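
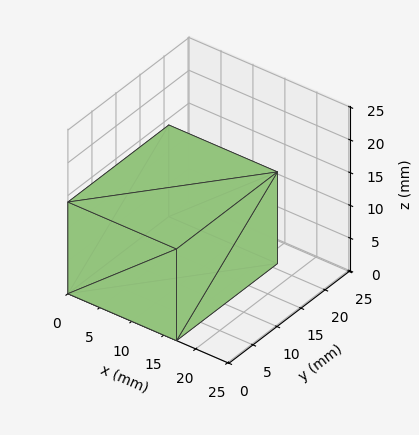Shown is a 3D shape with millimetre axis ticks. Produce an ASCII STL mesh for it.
Reading the render: the shape is a rectangular box, roughly 17 × 21 mm footprint and 14 mm tall (dimensions read to the nearest mm from the axis ticks). For the STL, each face is triangulated and given an outward normal.

solid part
  facet normal 0.0000 0.0000 -1.0000
    outer loop
      vertex 17.0 21.0 0.0
      vertex 17.0 0.0 0.0
      vertex 0.0 0.0 0.0
    endloop
  endfacet
  facet normal 0.0000 0.0000 -1.0000
    outer loop
      vertex 0.0 21.0 0.0
      vertex 17.0 21.0 0.0
      vertex 0.0 0.0 0.0
    endloop
  endfacet
  facet normal 0.0000 0.0000 1.0000
    outer loop
      vertex 0.0 0.0 14.0
      vertex 17.0 0.0 14.0
      vertex 17.0 21.0 14.0
    endloop
  endfacet
  facet normal 0.0000 0.0000 1.0000
    outer loop
      vertex 0.0 0.0 14.0
      vertex 17.0 21.0 14.0
      vertex 0.0 21.0 14.0
    endloop
  endfacet
  facet normal 0.0000 -1.0000 0.0000
    outer loop
      vertex 0.0 0.0 0.0
      vertex 17.0 0.0 0.0
      vertex 17.0 0.0 14.0
    endloop
  endfacet
  facet normal 0.0000 -1.0000 0.0000
    outer loop
      vertex 0.0 0.0 0.0
      vertex 17.0 0.0 14.0
      vertex 0.0 0.0 14.0
    endloop
  endfacet
  facet normal 0.0000 1.0000 0.0000
    outer loop
      vertex 17.0 21.0 14.0
      vertex 17.0 21.0 0.0
      vertex 0.0 21.0 0.0
    endloop
  endfacet
  facet normal 0.0000 1.0000 0.0000
    outer loop
      vertex 0.0 21.0 14.0
      vertex 17.0 21.0 14.0
      vertex 0.0 21.0 0.0
    endloop
  endfacet
  facet normal -1.0000 0.0000 0.0000
    outer loop
      vertex 0.0 21.0 14.0
      vertex 0.0 21.0 0.0
      vertex 0.0 0.0 0.0
    endloop
  endfacet
  facet normal -1.0000 0.0000 0.0000
    outer loop
      vertex 0.0 0.0 14.0
      vertex 0.0 21.0 14.0
      vertex 0.0 0.0 0.0
    endloop
  endfacet
  facet normal 1.0000 0.0000 0.0000
    outer loop
      vertex 17.0 0.0 0.0
      vertex 17.0 21.0 0.0
      vertex 17.0 21.0 14.0
    endloop
  endfacet
  facet normal 1.0000 0.0000 0.0000
    outer loop
      vertex 17.0 0.0 0.0
      vertex 17.0 21.0 14.0
      vertex 17.0 0.0 14.0
    endloop
  endfacet
endsolid part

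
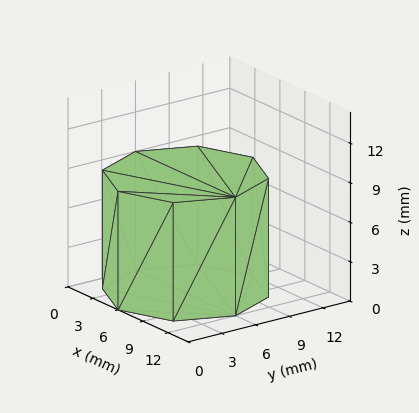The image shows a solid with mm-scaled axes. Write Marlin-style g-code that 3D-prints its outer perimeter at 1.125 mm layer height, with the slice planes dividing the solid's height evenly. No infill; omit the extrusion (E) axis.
Reading the render: the shape is a regular 8-sided prism (a cylinder approximated with 8 flat sides), circumscribed radius ≈ 6 mm, height ≈ 9 mm (dimensions read to the nearest mm from the axis ticks). For the g-code, the solid's height is divided into equal slices at the stated Δz and each level perimeter traced with G1 moves after a G0 lift.

; perimeter-only toolpath
G21 ; units = mm
G90 ; absolute positioning
G28 ; home
; layer 1
G0 Z1.125
G0 X12.000 Y6.000
G1 X10.243 Y10.243
G1 X6.000 Y12.000
G1 X1.757 Y10.243
G1 X0.000 Y6.000
G1 X1.757 Y1.757
G1 X6.000 Y0.000
G1 X10.243 Y1.757
G1 X12.000 Y6.000
; layer 2
G0 Z2.250
G0 X12.000 Y6.000
G1 X10.243 Y10.243
G1 X6.000 Y12.000
G1 X1.757 Y10.243
G1 X0.000 Y6.000
G1 X1.757 Y1.757
G1 X6.000 Y0.000
G1 X10.243 Y1.757
G1 X12.000 Y6.000
; layer 3
G0 Z3.375
G0 X12.000 Y6.000
G1 X10.243 Y10.243
G1 X6.000 Y12.000
G1 X1.757 Y10.243
G1 X0.000 Y6.000
G1 X1.757 Y1.757
G1 X6.000 Y0.000
G1 X10.243 Y1.757
G1 X12.000 Y6.000
; layer 4
G0 Z4.500
G0 X12.000 Y6.000
G1 X10.243 Y10.243
G1 X6.000 Y12.000
G1 X1.757 Y10.243
G1 X0.000 Y6.000
G1 X1.757 Y1.757
G1 X6.000 Y0.000
G1 X10.243 Y1.757
G1 X12.000 Y6.000
; layer 5
G0 Z5.625
G0 X12.000 Y6.000
G1 X10.243 Y10.243
G1 X6.000 Y12.000
G1 X1.757 Y10.243
G1 X0.000 Y6.000
G1 X1.757 Y1.757
G1 X6.000 Y0.000
G1 X10.243 Y1.757
G1 X12.000 Y6.000
; layer 6
G0 Z6.750
G0 X12.000 Y6.000
G1 X10.243 Y10.243
G1 X6.000 Y12.000
G1 X1.757 Y10.243
G1 X0.000 Y6.000
G1 X1.757 Y1.757
G1 X6.000 Y0.000
G1 X10.243 Y1.757
G1 X12.000 Y6.000
; layer 7
G0 Z7.875
G0 X12.000 Y6.000
G1 X10.243 Y10.243
G1 X6.000 Y12.000
G1 X1.757 Y10.243
G1 X0.000 Y6.000
G1 X1.757 Y1.757
G1 X6.000 Y0.000
G1 X10.243 Y1.757
G1 X12.000 Y6.000
; layer 8
G0 Z9.000
G0 X12.000 Y6.000
G1 X10.243 Y10.243
G1 X6.000 Y12.000
G1 X1.757 Y10.243
G1 X0.000 Y6.000
G1 X1.757 Y1.757
G1 X6.000 Y0.000
G1 X10.243 Y1.757
G1 X12.000 Y6.000
M2 ; end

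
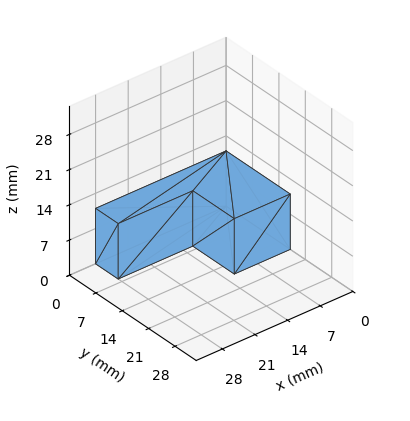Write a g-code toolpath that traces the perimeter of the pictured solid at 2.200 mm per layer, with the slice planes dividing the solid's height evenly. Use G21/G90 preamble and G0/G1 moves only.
Reading the render: the shape is an L-shaped prism: outer 28 × 17 mm, arm thicknesses ≈ 6 mm (horizontal) and 12 mm (vertical), extruded 11 mm in z (dimensions read to the nearest mm from the axis ticks). For the g-code, the solid's height is divided into equal slices at the stated Δz and each level perimeter traced with G1 moves after a G0 lift.

; perimeter-only toolpath
G21 ; units = mm
G90 ; absolute positioning
G28 ; home
; layer 1
G0 Z2.200
G0 X0.000 Y0.000
G1 X28.000 Y0.000
G1 X28.000 Y6.000
G1 X12.000 Y6.000
G1 X12.000 Y17.000
G1 X0.000 Y17.000
G1 X0.000 Y0.000
; layer 2
G0 Z4.400
G0 X0.000 Y0.000
G1 X28.000 Y0.000
G1 X28.000 Y6.000
G1 X12.000 Y6.000
G1 X12.000 Y17.000
G1 X0.000 Y17.000
G1 X0.000 Y0.000
; layer 3
G0 Z6.600
G0 X0.000 Y0.000
G1 X28.000 Y0.000
G1 X28.000 Y6.000
G1 X12.000 Y6.000
G1 X12.000 Y17.000
G1 X0.000 Y17.000
G1 X0.000 Y0.000
; layer 4
G0 Z8.800
G0 X0.000 Y0.000
G1 X28.000 Y0.000
G1 X28.000 Y6.000
G1 X12.000 Y6.000
G1 X12.000 Y17.000
G1 X0.000 Y17.000
G1 X0.000 Y0.000
; layer 5
G0 Z11.000
G0 X0.000 Y0.000
G1 X28.000 Y0.000
G1 X28.000 Y6.000
G1 X12.000 Y6.000
G1 X12.000 Y17.000
G1 X0.000 Y17.000
G1 X0.000 Y0.000
M2 ; end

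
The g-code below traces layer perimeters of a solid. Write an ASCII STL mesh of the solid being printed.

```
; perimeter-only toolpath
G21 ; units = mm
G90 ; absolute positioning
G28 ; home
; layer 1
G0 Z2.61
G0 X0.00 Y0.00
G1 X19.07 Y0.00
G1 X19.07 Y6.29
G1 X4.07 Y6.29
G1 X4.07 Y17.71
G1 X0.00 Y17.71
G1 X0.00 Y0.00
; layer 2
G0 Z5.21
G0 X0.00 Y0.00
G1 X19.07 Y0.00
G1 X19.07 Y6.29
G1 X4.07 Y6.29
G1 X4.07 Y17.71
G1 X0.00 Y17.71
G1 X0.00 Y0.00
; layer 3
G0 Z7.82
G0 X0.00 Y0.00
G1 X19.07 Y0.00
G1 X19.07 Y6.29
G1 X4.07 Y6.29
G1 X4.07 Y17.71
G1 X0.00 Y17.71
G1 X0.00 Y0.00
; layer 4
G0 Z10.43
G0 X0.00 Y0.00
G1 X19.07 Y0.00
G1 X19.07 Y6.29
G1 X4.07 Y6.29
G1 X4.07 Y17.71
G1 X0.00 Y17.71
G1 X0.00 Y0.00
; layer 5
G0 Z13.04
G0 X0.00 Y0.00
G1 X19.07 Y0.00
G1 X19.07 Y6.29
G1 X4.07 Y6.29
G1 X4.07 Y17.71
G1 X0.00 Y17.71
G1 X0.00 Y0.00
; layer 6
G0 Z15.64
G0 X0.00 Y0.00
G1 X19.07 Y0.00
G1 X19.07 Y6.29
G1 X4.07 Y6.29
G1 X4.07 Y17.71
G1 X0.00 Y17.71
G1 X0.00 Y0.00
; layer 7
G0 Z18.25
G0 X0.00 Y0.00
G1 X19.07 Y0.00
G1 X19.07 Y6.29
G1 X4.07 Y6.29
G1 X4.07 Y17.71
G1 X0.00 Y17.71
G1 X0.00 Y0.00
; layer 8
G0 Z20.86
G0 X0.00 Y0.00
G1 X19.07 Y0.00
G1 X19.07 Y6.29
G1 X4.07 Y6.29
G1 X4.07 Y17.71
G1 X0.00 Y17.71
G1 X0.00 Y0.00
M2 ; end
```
solid part
  facet normal 0.0000 0.0000 -1.0000
    outer loop
      vertex 19.07 6.29 0.00
      vertex 19.07 0.00 0.00
      vertex 0.00 0.00 0.00
    endloop
  endfacet
  facet normal 0.0000 0.0000 -1.0000
    outer loop
      vertex 4.07 6.29 0.00
      vertex 19.07 6.29 0.00
      vertex 0.00 0.00 0.00
    endloop
  endfacet
  facet normal 0.0000 0.0000 -1.0000
    outer loop
      vertex 4.07 17.71 0.00
      vertex 4.07 6.29 0.00
      vertex 0.00 0.00 0.00
    endloop
  endfacet
  facet normal 0.0000 0.0000 -1.0000
    outer loop
      vertex 0.00 17.71 0.00
      vertex 4.07 17.71 0.00
      vertex 0.00 0.00 0.00
    endloop
  endfacet
  facet normal 0.0000 0.0000 1.0000
    outer loop
      vertex 0.00 0.00 20.86
      vertex 19.07 0.00 20.86
      vertex 19.07 6.29 20.86
    endloop
  endfacet
  facet normal 0.0000 0.0000 1.0000
    outer loop
      vertex 0.00 0.00 20.86
      vertex 19.07 6.29 20.86
      vertex 4.07 6.29 20.86
    endloop
  endfacet
  facet normal 0.0000 0.0000 1.0000
    outer loop
      vertex 0.00 0.00 20.86
      vertex 4.07 6.29 20.86
      vertex 4.07 17.71 20.86
    endloop
  endfacet
  facet normal 0.0000 0.0000 1.0000
    outer loop
      vertex 0.00 0.00 20.86
      vertex 4.07 17.71 20.86
      vertex 0.00 17.71 20.86
    endloop
  endfacet
  facet normal 0.0000 -1.0000 0.0000
    outer loop
      vertex 0.00 0.00 0.00
      vertex 19.07 0.00 0.00
      vertex 19.07 0.00 20.86
    endloop
  endfacet
  facet normal 0.0000 -1.0000 0.0000
    outer loop
      vertex 0.00 0.00 0.00
      vertex 19.07 0.00 20.86
      vertex 0.00 0.00 20.86
    endloop
  endfacet
  facet normal 1.0000 0.0000 0.0000
    outer loop
      vertex 19.07 0.00 0.00
      vertex 19.07 6.29 0.00
      vertex 19.07 6.29 20.86
    endloop
  endfacet
  facet normal 1.0000 0.0000 0.0000
    outer loop
      vertex 19.07 0.00 0.00
      vertex 19.07 6.29 20.86
      vertex 19.07 0.00 20.86
    endloop
  endfacet
  facet normal 0.0000 1.0000 0.0000
    outer loop
      vertex 19.07 6.29 0.00
      vertex 4.07 6.29 0.00
      vertex 4.07 6.29 20.86
    endloop
  endfacet
  facet normal 0.0000 1.0000 0.0000
    outer loop
      vertex 19.07 6.29 0.00
      vertex 4.07 6.29 20.86
      vertex 19.07 6.29 20.86
    endloop
  endfacet
  facet normal 1.0000 0.0000 0.0000
    outer loop
      vertex 4.07 6.29 0.00
      vertex 4.07 17.71 0.00
      vertex 4.07 17.71 20.86
    endloop
  endfacet
  facet normal 1.0000 0.0000 0.0000
    outer loop
      vertex 4.07 6.29 0.00
      vertex 4.07 17.71 20.86
      vertex 4.07 6.29 20.86
    endloop
  endfacet
  facet normal 0.0000 1.0000 0.0000
    outer loop
      vertex 4.07 17.71 0.00
      vertex 0.00 17.71 0.00
      vertex 0.00 17.71 20.86
    endloop
  endfacet
  facet normal 0.0000 1.0000 0.0000
    outer loop
      vertex 4.07 17.71 0.00
      vertex 0.00 17.71 20.86
      vertex 4.07 17.71 20.86
    endloop
  endfacet
  facet normal -1.0000 0.0000 0.0000
    outer loop
      vertex 0.00 17.71 0.00
      vertex 0.00 0.00 0.00
      vertex 0.00 0.00 20.86
    endloop
  endfacet
  facet normal -1.0000 0.0000 0.0000
    outer loop
      vertex 0.00 17.71 0.00
      vertex 0.00 0.00 20.86
      vertex 0.00 17.71 20.86
    endloop
  endfacet
endsolid part

The G0 Z moves step by Δz≈2.61 mm. Every layer's G1 loop is the same polygon, so the solid is a straight extrusion of it from z=0 to z≈20.9. Closing with flat bottom and top caps and triangulating gives 20 facets — an L-shaped prism: outer 19.1 × 17.7 mm, arm thicknesses ≈ 6.29 mm (horizontal) and 4.07 mm (vertical), extruded 20.9 mm in z.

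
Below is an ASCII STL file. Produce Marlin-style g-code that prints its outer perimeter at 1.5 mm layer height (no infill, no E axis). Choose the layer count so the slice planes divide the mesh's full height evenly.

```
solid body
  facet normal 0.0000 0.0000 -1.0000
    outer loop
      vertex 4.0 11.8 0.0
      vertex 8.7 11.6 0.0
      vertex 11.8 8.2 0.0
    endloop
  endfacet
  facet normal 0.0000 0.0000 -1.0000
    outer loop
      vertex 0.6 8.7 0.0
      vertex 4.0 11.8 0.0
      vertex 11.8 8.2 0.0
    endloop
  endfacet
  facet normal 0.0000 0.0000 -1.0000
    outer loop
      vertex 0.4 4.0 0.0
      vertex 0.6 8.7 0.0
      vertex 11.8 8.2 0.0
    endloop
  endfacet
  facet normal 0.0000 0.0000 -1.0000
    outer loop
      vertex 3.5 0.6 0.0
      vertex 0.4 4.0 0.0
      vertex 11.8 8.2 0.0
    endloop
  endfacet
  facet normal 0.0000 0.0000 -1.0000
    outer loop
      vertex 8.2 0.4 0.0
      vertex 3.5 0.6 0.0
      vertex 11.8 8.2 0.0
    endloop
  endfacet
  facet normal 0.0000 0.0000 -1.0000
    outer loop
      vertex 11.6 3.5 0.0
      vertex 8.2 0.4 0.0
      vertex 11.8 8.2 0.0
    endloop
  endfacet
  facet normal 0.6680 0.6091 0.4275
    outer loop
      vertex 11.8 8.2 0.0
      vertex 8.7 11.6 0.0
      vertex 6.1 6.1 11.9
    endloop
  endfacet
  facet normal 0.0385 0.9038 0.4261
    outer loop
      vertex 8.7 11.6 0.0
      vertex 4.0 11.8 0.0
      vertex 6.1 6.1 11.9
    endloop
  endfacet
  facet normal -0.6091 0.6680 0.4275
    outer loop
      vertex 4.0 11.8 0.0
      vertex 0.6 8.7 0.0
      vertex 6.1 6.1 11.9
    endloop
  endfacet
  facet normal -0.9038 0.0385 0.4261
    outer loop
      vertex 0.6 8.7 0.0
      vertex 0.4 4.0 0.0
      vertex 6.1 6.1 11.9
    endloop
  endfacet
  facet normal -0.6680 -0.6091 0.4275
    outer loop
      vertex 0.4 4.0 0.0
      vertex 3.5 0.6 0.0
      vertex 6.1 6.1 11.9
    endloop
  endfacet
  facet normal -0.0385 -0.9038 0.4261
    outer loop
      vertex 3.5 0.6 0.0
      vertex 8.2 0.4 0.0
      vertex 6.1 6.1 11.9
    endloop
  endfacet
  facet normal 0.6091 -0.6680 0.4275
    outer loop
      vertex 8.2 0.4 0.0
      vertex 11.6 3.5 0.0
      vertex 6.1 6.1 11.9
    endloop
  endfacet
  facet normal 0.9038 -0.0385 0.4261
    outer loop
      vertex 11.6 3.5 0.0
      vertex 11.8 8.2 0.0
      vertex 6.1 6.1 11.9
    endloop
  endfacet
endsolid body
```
; perimeter-only toolpath
G21 ; units = mm
G90 ; absolute positioning
G28 ; home
; layer 1
G0 Z1.5
G0 X11.1 Y7.9
G1 X8.4 Y10.9
G1 X4.3 Y11.1
G1 X1.3 Y8.4
G1 X1.1 Y4.3
G1 X3.8 Y1.3
G1 X7.9 Y1.1
G1 X10.9 Y3.8
G1 X11.1 Y7.9
; layer 2
G0 Z3.0
G0 X10.4 Y7.7
G1 X8.0 Y10.2
G1 X4.5 Y10.4
G1 X2.0 Y8.0
G1 X1.8 Y4.5
G1 X4.2 Y2.0
G1 X7.7 Y1.8
G1 X10.2 Y4.2
G1 X10.4 Y7.7
; layer 3
G0 Z4.5
G0 X9.7 Y7.4
G1 X7.7 Y9.5
G1 X4.8 Y9.7
G1 X2.7 Y7.7
G1 X2.5 Y4.8
G1 X4.5 Y2.7
G1 X7.4 Y2.5
G1 X9.5 Y4.5
G1 X9.7 Y7.4
; layer 4
G0 Z6.0
G0 X8.9 Y7.1
G1 X7.4 Y8.8
G1 X5.0 Y8.9
G1 X3.3 Y7.4
G1 X3.2 Y5.0
G1 X4.8 Y3.3
G1 X7.1 Y3.2
G1 X8.8 Y4.8
G1 X8.9 Y7.1
; layer 5
G0 Z7.4
G0 X8.2 Y6.9
G1 X7.1 Y8.2
G1 X5.3 Y8.2
G1 X4.0 Y7.1
G1 X4.0 Y5.3
G1 X5.1 Y4.0
G1 X6.9 Y4.0
G1 X8.2 Y5.1
G1 X8.2 Y6.9
; layer 6
G0 Z8.9
G0 X7.5 Y6.6
G1 X6.7 Y7.5
G1 X5.6 Y7.5
G1 X4.7 Y6.7
G1 X4.7 Y5.6
G1 X5.4 Y4.7
G1 X6.6 Y4.7
G1 X7.5 Y5.4
G1 X7.5 Y6.6
; layer 7
G0 Z10.4
G0 X6.8 Y6.4
G1 X6.4 Y6.8
G1 X5.8 Y6.8
G1 X5.4 Y6.4
G1 X5.4 Y5.8
G1 X5.8 Y5.4
G1 X6.4 Y5.4
G1 X6.8 Y5.8
G1 X6.8 Y6.4
M2 ; end

The solid is a regular 8-sided pyramid, base circumscribed radius ≈ 6.1 mm, apex at z ≈ 11.9 mm. Slicing at Δz = 1.5 mm — 8 equal slices spanning the solid's height, so layer i sits at z = i·h/8 — gives 7 non-empty perimeters. Each is a 8-segment closed polygon; G0 lifts to the layer z and rapids to the start vertex, then G1 traces the edges. The cross-section shrinks linearly with z (the slice at the apex is degenerate and omitted).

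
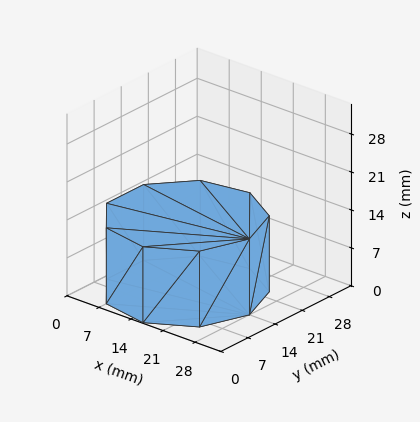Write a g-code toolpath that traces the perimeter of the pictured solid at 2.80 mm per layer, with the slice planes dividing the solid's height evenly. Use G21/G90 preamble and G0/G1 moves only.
Reading the render: the shape is a regular 9-sided prism (a cylinder approximated with 9 flat sides), circumscribed radius ≈ 14 mm, height ≈ 14 mm (dimensions read to the nearest mm from the axis ticks). For the g-code, the solid's height is divided into equal slices at the stated Δz and each level perimeter traced with G1 moves after a G0 lift.

; perimeter-only toolpath
G21 ; units = mm
G90 ; absolute positioning
G28 ; home
; layer 1
G0 Z2.80
G0 X28.00 Y14.00
G1 X24.72 Y23.00
G1 X16.43 Y27.79
G1 X7.00 Y26.12
G1 X0.84 Y18.79
G1 X0.84 Y9.21
G1 X7.00 Y1.88
G1 X16.43 Y0.21
G1 X24.72 Y5.00
G1 X28.00 Y14.00
; layer 2
G0 Z5.60
G0 X28.00 Y14.00
G1 X24.72 Y23.00
G1 X16.43 Y27.79
G1 X7.00 Y26.12
G1 X0.84 Y18.79
G1 X0.84 Y9.21
G1 X7.00 Y1.88
G1 X16.43 Y0.21
G1 X24.72 Y5.00
G1 X28.00 Y14.00
; layer 3
G0 Z8.40
G0 X28.00 Y14.00
G1 X24.72 Y23.00
G1 X16.43 Y27.79
G1 X7.00 Y26.12
G1 X0.84 Y18.79
G1 X0.84 Y9.21
G1 X7.00 Y1.88
G1 X16.43 Y0.21
G1 X24.72 Y5.00
G1 X28.00 Y14.00
; layer 4
G0 Z11.20
G0 X28.00 Y14.00
G1 X24.72 Y23.00
G1 X16.43 Y27.79
G1 X7.00 Y26.12
G1 X0.84 Y18.79
G1 X0.84 Y9.21
G1 X7.00 Y1.88
G1 X16.43 Y0.21
G1 X24.72 Y5.00
G1 X28.00 Y14.00
; layer 5
G0 Z14.00
G0 X28.00 Y14.00
G1 X24.72 Y23.00
G1 X16.43 Y27.79
G1 X7.00 Y26.12
G1 X0.84 Y18.79
G1 X0.84 Y9.21
G1 X7.00 Y1.88
G1 X16.43 Y0.21
G1 X24.72 Y5.00
G1 X28.00 Y14.00
M2 ; end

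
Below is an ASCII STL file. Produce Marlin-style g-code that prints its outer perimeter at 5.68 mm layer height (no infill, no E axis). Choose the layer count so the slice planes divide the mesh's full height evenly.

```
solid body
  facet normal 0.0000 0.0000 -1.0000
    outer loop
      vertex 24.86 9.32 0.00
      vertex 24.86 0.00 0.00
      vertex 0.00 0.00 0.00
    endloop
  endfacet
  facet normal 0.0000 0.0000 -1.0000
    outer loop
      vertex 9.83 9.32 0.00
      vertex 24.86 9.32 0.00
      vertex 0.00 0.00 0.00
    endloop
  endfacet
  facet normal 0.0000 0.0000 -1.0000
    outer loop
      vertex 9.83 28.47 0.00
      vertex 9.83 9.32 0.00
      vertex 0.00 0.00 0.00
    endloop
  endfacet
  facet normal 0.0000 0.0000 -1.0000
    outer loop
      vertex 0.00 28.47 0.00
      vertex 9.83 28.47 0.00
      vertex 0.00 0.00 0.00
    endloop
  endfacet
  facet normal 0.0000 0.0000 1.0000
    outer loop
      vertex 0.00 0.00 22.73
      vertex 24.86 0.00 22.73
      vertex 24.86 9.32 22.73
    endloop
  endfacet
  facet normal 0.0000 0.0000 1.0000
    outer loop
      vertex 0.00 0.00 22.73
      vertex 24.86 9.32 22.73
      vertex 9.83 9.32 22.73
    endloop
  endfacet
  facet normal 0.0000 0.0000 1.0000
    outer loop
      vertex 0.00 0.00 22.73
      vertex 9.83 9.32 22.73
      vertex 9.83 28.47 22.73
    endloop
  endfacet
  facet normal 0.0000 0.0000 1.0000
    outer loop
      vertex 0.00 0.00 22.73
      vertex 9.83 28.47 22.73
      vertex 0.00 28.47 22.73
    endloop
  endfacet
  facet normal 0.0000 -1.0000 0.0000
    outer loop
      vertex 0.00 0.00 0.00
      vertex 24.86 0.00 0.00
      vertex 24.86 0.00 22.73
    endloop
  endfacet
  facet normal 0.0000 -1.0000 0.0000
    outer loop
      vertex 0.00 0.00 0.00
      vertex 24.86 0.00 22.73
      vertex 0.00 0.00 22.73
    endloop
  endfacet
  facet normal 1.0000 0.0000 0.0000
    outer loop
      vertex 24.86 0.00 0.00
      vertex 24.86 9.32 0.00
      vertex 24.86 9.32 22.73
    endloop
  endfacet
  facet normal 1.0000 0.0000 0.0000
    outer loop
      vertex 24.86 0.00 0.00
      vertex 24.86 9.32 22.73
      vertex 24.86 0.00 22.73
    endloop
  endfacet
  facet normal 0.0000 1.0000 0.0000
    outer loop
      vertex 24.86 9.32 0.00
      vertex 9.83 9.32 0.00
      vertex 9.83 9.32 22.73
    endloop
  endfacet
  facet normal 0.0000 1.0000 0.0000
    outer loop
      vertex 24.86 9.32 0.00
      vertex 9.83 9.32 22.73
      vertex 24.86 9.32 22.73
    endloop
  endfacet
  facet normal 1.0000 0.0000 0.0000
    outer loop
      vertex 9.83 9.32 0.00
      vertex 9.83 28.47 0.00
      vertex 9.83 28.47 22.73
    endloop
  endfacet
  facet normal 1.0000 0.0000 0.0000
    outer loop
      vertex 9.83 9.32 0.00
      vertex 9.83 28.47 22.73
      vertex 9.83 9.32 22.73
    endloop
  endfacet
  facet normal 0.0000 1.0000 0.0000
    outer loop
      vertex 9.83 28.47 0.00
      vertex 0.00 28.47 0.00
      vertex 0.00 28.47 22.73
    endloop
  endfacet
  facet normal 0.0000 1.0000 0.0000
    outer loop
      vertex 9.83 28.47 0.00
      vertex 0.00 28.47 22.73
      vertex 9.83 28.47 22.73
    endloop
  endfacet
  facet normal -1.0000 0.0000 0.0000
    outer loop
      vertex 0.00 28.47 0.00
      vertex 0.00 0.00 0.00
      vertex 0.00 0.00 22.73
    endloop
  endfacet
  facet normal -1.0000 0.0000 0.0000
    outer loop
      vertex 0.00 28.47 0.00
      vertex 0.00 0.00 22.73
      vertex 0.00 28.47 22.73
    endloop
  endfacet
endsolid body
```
; perimeter-only toolpath
G21 ; units = mm
G90 ; absolute positioning
G28 ; home
; layer 1
G0 Z5.68
G0 X0.00 Y0.00
G1 X24.86 Y0.00
G1 X24.86 Y9.32
G1 X9.83 Y9.32
G1 X9.83 Y28.47
G1 X0.00 Y28.47
G1 X0.00 Y0.00
; layer 2
G0 Z11.37
G0 X0.00 Y0.00
G1 X24.86 Y0.00
G1 X24.86 Y9.32
G1 X9.83 Y9.32
G1 X9.83 Y28.47
G1 X0.00 Y28.47
G1 X0.00 Y0.00
; layer 3
G0 Z17.05
G0 X0.00 Y0.00
G1 X24.86 Y0.00
G1 X24.86 Y9.32
G1 X9.83 Y9.32
G1 X9.83 Y28.47
G1 X0.00 Y28.47
G1 X0.00 Y0.00
; layer 4
G0 Z22.73
G0 X0.00 Y0.00
G1 X24.86 Y0.00
G1 X24.86 Y9.32
G1 X9.83 Y9.32
G1 X9.83 Y28.47
G1 X0.00 Y28.47
G1 X0.00 Y0.00
M2 ; end

The solid is an L-shaped prism: outer 24.9 × 28.5 mm, arm thicknesses ≈ 9.32 mm (horizontal) and 9.83 mm (vertical), extruded 22.7 mm in z. Slicing at Δz = 5.68 mm — 4 equal slices spanning the solid's height, so layer i sits at z = i·h/4 — gives 4 non-empty perimeters. Each is a 6-segment closed polygon; G0 lifts to the layer z and rapids to the start vertex, then G1 traces the edges.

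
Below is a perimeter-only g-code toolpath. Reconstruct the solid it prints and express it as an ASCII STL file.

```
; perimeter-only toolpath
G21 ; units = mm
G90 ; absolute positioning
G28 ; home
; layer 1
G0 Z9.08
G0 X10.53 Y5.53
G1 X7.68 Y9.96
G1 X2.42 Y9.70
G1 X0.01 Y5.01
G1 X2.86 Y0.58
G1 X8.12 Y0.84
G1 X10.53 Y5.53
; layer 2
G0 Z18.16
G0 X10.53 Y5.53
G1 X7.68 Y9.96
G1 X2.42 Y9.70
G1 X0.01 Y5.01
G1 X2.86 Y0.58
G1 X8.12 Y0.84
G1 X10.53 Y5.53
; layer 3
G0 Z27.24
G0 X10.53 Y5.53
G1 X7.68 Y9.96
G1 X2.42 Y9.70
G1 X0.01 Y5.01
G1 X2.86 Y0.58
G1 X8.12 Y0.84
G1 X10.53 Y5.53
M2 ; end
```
solid part
  facet normal 0.0000 0.0000 -1.0000
    outer loop
      vertex 2.42 9.70 0.00
      vertex 7.68 9.96 0.00
      vertex 10.53 5.53 0.00
    endloop
  endfacet
  facet normal 0.0000 0.0000 -1.0000
    outer loop
      vertex 0.01 5.01 0.00
      vertex 2.42 9.70 0.00
      vertex 10.53 5.53 0.00
    endloop
  endfacet
  facet normal 0.0000 0.0000 -1.0000
    outer loop
      vertex 2.86 0.58 0.00
      vertex 0.01 5.01 0.00
      vertex 10.53 5.53 0.00
    endloop
  endfacet
  facet normal 0.0000 0.0000 -1.0000
    outer loop
      vertex 8.12 0.84 0.00
      vertex 2.86 0.58 0.00
      vertex 10.53 5.53 0.00
    endloop
  endfacet
  facet normal 0.0000 0.0000 1.0000
    outer loop
      vertex 10.53 5.53 27.24
      vertex 7.68 9.96 27.24
      vertex 2.42 9.70 27.24
    endloop
  endfacet
  facet normal 0.0000 0.0000 1.0000
    outer loop
      vertex 10.53 5.53 27.24
      vertex 2.42 9.70 27.24
      vertex 0.01 5.01 27.24
    endloop
  endfacet
  facet normal 0.0000 0.0000 1.0000
    outer loop
      vertex 10.53 5.53 27.24
      vertex 0.01 5.01 27.24
      vertex 2.86 0.58 27.24
    endloop
  endfacet
  facet normal 0.0000 0.0000 1.0000
    outer loop
      vertex 10.53 5.53 27.24
      vertex 2.86 0.58 27.24
      vertex 8.12 0.84 27.24
    endloop
  endfacet
  facet normal 0.8410 0.5410 0.0000
    outer loop
      vertex 10.53 5.53 0.00
      vertex 7.68 9.96 0.00
      vertex 7.68 9.96 27.24
    endloop
  endfacet
  facet normal 0.8410 0.5410 0.0000
    outer loop
      vertex 10.53 5.53 0.00
      vertex 7.68 9.96 27.24
      vertex 10.53 5.53 27.24
    endloop
  endfacet
  facet normal -0.0494 0.9988 0.0000
    outer loop
      vertex 7.68 9.96 0.00
      vertex 2.42 9.70 0.00
      vertex 2.42 9.70 27.24
    endloop
  endfacet
  facet normal -0.0494 0.9988 0.0000
    outer loop
      vertex 7.68 9.96 0.00
      vertex 2.42 9.70 27.24
      vertex 7.68 9.96 27.24
    endloop
  endfacet
  facet normal -0.8894 0.4570 0.0000
    outer loop
      vertex 2.42 9.70 0.00
      vertex 0.01 5.01 0.00
      vertex 0.01 5.01 27.24
    endloop
  endfacet
  facet normal -0.8894 0.4570 0.0000
    outer loop
      vertex 2.42 9.70 0.00
      vertex 0.01 5.01 27.24
      vertex 2.42 9.70 27.24
    endloop
  endfacet
  facet normal -0.8410 -0.5410 0.0000
    outer loop
      vertex 0.01 5.01 0.00
      vertex 2.86 0.58 0.00
      vertex 2.86 0.58 27.24
    endloop
  endfacet
  facet normal -0.8410 -0.5410 0.0000
    outer loop
      vertex 0.01 5.01 0.00
      vertex 2.86 0.58 27.24
      vertex 0.01 5.01 27.24
    endloop
  endfacet
  facet normal 0.0494 -0.9988 0.0000
    outer loop
      vertex 2.86 0.58 0.00
      vertex 8.12 0.84 0.00
      vertex 8.12 0.84 27.24
    endloop
  endfacet
  facet normal 0.0494 -0.9988 0.0000
    outer loop
      vertex 2.86 0.58 0.00
      vertex 8.12 0.84 27.24
      vertex 2.86 0.58 27.24
    endloop
  endfacet
  facet normal 0.8894 -0.4570 0.0000
    outer loop
      vertex 8.12 0.84 0.00
      vertex 10.53 5.53 0.00
      vertex 10.53 5.53 27.24
    endloop
  endfacet
  facet normal 0.8894 -0.4570 0.0000
    outer loop
      vertex 8.12 0.84 0.00
      vertex 10.53 5.53 27.24
      vertex 8.12 0.84 27.24
    endloop
  endfacet
endsolid part

The G0 Z moves step by Δz≈9.08 mm. Every layer's G1 loop is the same polygon, so the solid is a straight extrusion of it from z=0 to z≈27.2. Closing with flat bottom and top caps and triangulating gives 20 facets — a regular 6-sided prism (a cylinder approximated with 6 flat sides), circumscribed radius ≈ 5.27 mm, height ≈ 27.2 mm.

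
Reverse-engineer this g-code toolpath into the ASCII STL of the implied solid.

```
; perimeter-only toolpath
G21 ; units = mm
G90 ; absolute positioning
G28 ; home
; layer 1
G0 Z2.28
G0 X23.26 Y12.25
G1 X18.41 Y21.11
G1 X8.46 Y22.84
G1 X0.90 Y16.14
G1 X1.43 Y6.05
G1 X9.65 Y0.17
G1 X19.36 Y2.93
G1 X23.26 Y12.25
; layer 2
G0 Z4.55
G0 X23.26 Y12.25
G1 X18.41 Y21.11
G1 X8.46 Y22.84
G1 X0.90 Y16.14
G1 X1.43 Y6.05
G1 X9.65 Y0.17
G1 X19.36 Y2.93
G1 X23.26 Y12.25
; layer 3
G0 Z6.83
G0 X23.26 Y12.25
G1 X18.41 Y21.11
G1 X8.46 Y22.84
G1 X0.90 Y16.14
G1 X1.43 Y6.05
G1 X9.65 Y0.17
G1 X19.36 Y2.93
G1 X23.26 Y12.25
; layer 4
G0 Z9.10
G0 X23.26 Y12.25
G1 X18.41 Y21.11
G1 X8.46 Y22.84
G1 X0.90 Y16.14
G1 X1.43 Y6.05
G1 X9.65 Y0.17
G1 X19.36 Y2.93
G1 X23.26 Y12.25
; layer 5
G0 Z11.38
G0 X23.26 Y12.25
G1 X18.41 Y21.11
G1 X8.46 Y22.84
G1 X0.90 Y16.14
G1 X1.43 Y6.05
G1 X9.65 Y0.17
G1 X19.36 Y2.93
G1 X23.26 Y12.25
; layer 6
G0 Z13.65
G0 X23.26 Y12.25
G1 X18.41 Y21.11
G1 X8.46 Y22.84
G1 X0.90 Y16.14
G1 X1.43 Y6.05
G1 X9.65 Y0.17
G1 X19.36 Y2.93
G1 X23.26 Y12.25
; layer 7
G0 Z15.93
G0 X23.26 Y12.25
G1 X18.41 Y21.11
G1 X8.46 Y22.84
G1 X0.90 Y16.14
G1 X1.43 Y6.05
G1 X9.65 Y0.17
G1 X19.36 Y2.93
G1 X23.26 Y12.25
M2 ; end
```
solid part
  facet normal 0.0000 0.0000 -1.0000
    outer loop
      vertex 8.46 22.84 0.00
      vertex 18.41 21.11 0.00
      vertex 23.26 12.25 0.00
    endloop
  endfacet
  facet normal 0.0000 0.0000 -1.0000
    outer loop
      vertex 0.90 16.14 0.00
      vertex 8.46 22.84 0.00
      vertex 23.26 12.25 0.00
    endloop
  endfacet
  facet normal 0.0000 0.0000 -1.0000
    outer loop
      vertex 1.43 6.05 0.00
      vertex 0.90 16.14 0.00
      vertex 23.26 12.25 0.00
    endloop
  endfacet
  facet normal 0.0000 0.0000 -1.0000
    outer loop
      vertex 9.65 0.17 0.00
      vertex 1.43 6.05 0.00
      vertex 23.26 12.25 0.00
    endloop
  endfacet
  facet normal 0.0000 0.0000 -1.0000
    outer loop
      vertex 19.36 2.93 0.00
      vertex 9.65 0.17 0.00
      vertex 23.26 12.25 0.00
    endloop
  endfacet
  facet normal 0.0000 0.0000 1.0000
    outer loop
      vertex 23.26 12.25 15.93
      vertex 18.41 21.11 15.93
      vertex 8.46 22.84 15.93
    endloop
  endfacet
  facet normal 0.0000 0.0000 1.0000
    outer loop
      vertex 23.26 12.25 15.93
      vertex 8.46 22.84 15.93
      vertex 0.90 16.14 15.93
    endloop
  endfacet
  facet normal 0.0000 0.0000 1.0000
    outer loop
      vertex 23.26 12.25 15.93
      vertex 0.90 16.14 15.93
      vertex 1.43 6.05 15.93
    endloop
  endfacet
  facet normal 0.0000 0.0000 1.0000
    outer loop
      vertex 23.26 12.25 15.93
      vertex 1.43 6.05 15.93
      vertex 9.65 0.17 15.93
    endloop
  endfacet
  facet normal 0.0000 0.0000 1.0000
    outer loop
      vertex 23.26 12.25 15.93
      vertex 9.65 0.17 15.93
      vertex 19.36 2.93 15.93
    endloop
  endfacet
  facet normal 0.8772 0.4802 0.0000
    outer loop
      vertex 23.26 12.25 0.00
      vertex 18.41 21.11 0.00
      vertex 18.41 21.11 15.93
    endloop
  endfacet
  facet normal 0.8772 0.4802 0.0000
    outer loop
      vertex 23.26 12.25 0.00
      vertex 18.41 21.11 15.93
      vertex 23.26 12.25 15.93
    endloop
  endfacet
  facet normal 0.1713 0.9852 0.0000
    outer loop
      vertex 18.41 21.11 0.00
      vertex 8.46 22.84 0.00
      vertex 8.46 22.84 15.93
    endloop
  endfacet
  facet normal 0.1713 0.9852 0.0000
    outer loop
      vertex 18.41 21.11 0.00
      vertex 8.46 22.84 15.93
      vertex 18.41 21.11 15.93
    endloop
  endfacet
  facet normal -0.6633 0.7484 0.0000
    outer loop
      vertex 8.46 22.84 0.00
      vertex 0.90 16.14 0.00
      vertex 0.90 16.14 15.93
    endloop
  endfacet
  facet normal -0.6633 0.7484 0.0000
    outer loop
      vertex 8.46 22.84 0.00
      vertex 0.90 16.14 15.93
      vertex 8.46 22.84 15.93
    endloop
  endfacet
  facet normal -0.9986 -0.0525 0.0000
    outer loop
      vertex 0.90 16.14 0.00
      vertex 1.43 6.05 0.00
      vertex 1.43 6.05 15.93
    endloop
  endfacet
  facet normal -0.9986 -0.0525 0.0000
    outer loop
      vertex 0.90 16.14 0.00
      vertex 1.43 6.05 15.93
      vertex 0.90 16.14 15.93
    endloop
  endfacet
  facet normal -0.5818 -0.8133 0.0000
    outer loop
      vertex 1.43 6.05 0.00
      vertex 9.65 0.17 0.00
      vertex 9.65 0.17 15.93
    endloop
  endfacet
  facet normal -0.5818 -0.8133 0.0000
    outer loop
      vertex 1.43 6.05 0.00
      vertex 9.65 0.17 15.93
      vertex 1.43 6.05 15.93
    endloop
  endfacet
  facet normal 0.2734 -0.9619 0.0000
    outer loop
      vertex 9.65 0.17 0.00
      vertex 19.36 2.93 0.00
      vertex 19.36 2.93 15.93
    endloop
  endfacet
  facet normal 0.2734 -0.9619 0.0000
    outer loop
      vertex 9.65 0.17 0.00
      vertex 19.36 2.93 15.93
      vertex 9.65 0.17 15.93
    endloop
  endfacet
  facet normal 0.9225 -0.3860 0.0000
    outer loop
      vertex 19.36 2.93 0.00
      vertex 23.26 12.25 0.00
      vertex 23.26 12.25 15.93
    endloop
  endfacet
  facet normal 0.9225 -0.3860 0.0000
    outer loop
      vertex 19.36 2.93 0.00
      vertex 23.26 12.25 15.93
      vertex 19.36 2.93 15.93
    endloop
  endfacet
endsolid part

The G0 Z moves step by Δz≈2.28 mm. Every layer's G1 loop is the same polygon, so the solid is a straight extrusion of it from z=0 to z≈15.9. Closing with flat bottom and top caps and triangulating gives 24 facets — a regular 7-sided prism (a cylinder approximated with 7 flat sides), circumscribed radius ≈ 11.6 mm, height ≈ 15.9 mm.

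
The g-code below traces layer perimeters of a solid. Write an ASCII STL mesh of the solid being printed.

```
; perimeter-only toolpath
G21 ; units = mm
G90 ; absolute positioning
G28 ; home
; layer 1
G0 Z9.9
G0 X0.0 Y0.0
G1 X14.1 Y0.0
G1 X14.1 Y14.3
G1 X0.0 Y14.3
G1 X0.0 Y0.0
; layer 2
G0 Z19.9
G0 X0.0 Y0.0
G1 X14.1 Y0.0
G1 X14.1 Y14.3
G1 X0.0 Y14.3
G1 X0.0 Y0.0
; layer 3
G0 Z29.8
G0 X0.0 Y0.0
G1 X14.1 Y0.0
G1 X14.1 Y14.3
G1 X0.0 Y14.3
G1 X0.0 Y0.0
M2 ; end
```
solid part
  facet normal 0.0000 0.0000 -1.0000
    outer loop
      vertex 14.1 14.3 0.0
      vertex 14.1 0.0 0.0
      vertex 0.0 0.0 0.0
    endloop
  endfacet
  facet normal 0.0000 0.0000 -1.0000
    outer loop
      vertex 0.0 14.3 0.0
      vertex 14.1 14.3 0.0
      vertex 0.0 0.0 0.0
    endloop
  endfacet
  facet normal 0.0000 0.0000 1.0000
    outer loop
      vertex 0.0 0.0 29.8
      vertex 14.1 0.0 29.8
      vertex 14.1 14.3 29.8
    endloop
  endfacet
  facet normal 0.0000 0.0000 1.0000
    outer loop
      vertex 0.0 0.0 29.8
      vertex 14.1 14.3 29.8
      vertex 0.0 14.3 29.8
    endloop
  endfacet
  facet normal 0.0000 -1.0000 0.0000
    outer loop
      vertex 0.0 0.0 0.0
      vertex 14.1 0.0 0.0
      vertex 14.1 0.0 29.8
    endloop
  endfacet
  facet normal 0.0000 -1.0000 0.0000
    outer loop
      vertex 0.0 0.0 0.0
      vertex 14.1 0.0 29.8
      vertex 0.0 0.0 29.8
    endloop
  endfacet
  facet normal 0.0000 1.0000 0.0000
    outer loop
      vertex 14.1 14.3 29.8
      vertex 14.1 14.3 0.0
      vertex 0.0 14.3 0.0
    endloop
  endfacet
  facet normal 0.0000 1.0000 0.0000
    outer loop
      vertex 0.0 14.3 29.8
      vertex 14.1 14.3 29.8
      vertex 0.0 14.3 0.0
    endloop
  endfacet
  facet normal -1.0000 0.0000 0.0000
    outer loop
      vertex 0.0 14.3 29.8
      vertex 0.0 14.3 0.0
      vertex 0.0 0.0 0.0
    endloop
  endfacet
  facet normal -1.0000 0.0000 0.0000
    outer loop
      vertex 0.0 0.0 29.8
      vertex 0.0 14.3 29.8
      vertex 0.0 0.0 0.0
    endloop
  endfacet
  facet normal 1.0000 0.0000 0.0000
    outer loop
      vertex 14.1 0.0 0.0
      vertex 14.1 14.3 0.0
      vertex 14.1 14.3 29.8
    endloop
  endfacet
  facet normal 1.0000 0.0000 0.0000
    outer loop
      vertex 14.1 0.0 0.0
      vertex 14.1 14.3 29.8
      vertex 14.1 0.0 29.8
    endloop
  endfacet
endsolid part

The G0 Z moves step by Δz≈9.9 mm. Every layer's G1 loop is the same polygon, so the solid is a straight extrusion of it from z=0 to z≈29.8. Closing with flat bottom and top caps and triangulating gives 12 facets — a rectangular box, roughly 14.1 × 14.3 mm footprint and 29.8 mm tall.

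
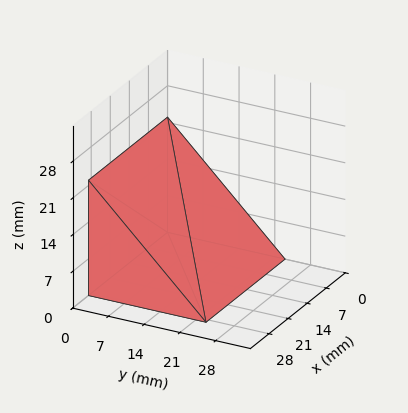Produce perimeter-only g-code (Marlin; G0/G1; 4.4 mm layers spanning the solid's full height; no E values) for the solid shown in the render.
Reading the render: the shape is a wedge (ramp): 29 × 23 mm base, rising to 22 mm along the y=0 edge and sloping linearly to z=0 at y=23 (dimensions read to the nearest mm from the axis ticks). For the g-code, the solid's height is divided into equal slices at the stated Δz and each level perimeter traced with G1 moves after a G0 lift.

; perimeter-only toolpath
G21 ; units = mm
G90 ; absolute positioning
G28 ; home
; layer 1
G0 Z4.4
G0 X0.0 Y0.0
G1 X29.0 Y0.0
G1 X29.0 Y18.4
G1 X0.0 Y18.4
G1 X0.0 Y0.0
; layer 2
G0 Z8.8
G0 X0.0 Y0.0
G1 X29.0 Y0.0
G1 X29.0 Y13.8
G1 X0.0 Y13.8
G1 X0.0 Y0.0
; layer 3
G0 Z13.2
G0 X0.0 Y0.0
G1 X29.0 Y0.0
G1 X29.0 Y9.2
G1 X0.0 Y9.2
G1 X0.0 Y0.0
; layer 4
G0 Z17.6
G0 X0.0 Y0.0
G1 X29.0 Y0.0
G1 X29.0 Y4.6
G1 X0.0 Y4.6
G1 X0.0 Y0.0
M2 ; end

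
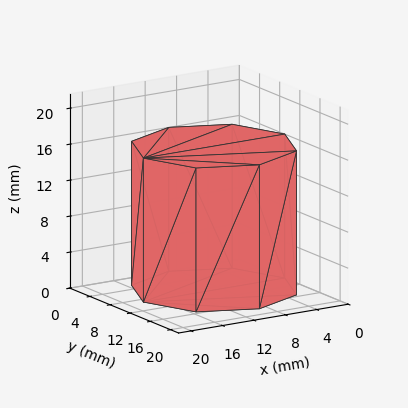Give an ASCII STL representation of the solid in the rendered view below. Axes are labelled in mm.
Reading the render: the shape is a regular 8-sided prism (a cylinder approximated with 8 flat sides), circumscribed radius ≈ 9 mm, height ≈ 16 mm (dimensions read to the nearest mm from the axis ticks). For the STL, each face is triangulated and given an outward normal.

solid part
  facet normal 0.0000 0.0000 -1.0000
    outer loop
      vertex 9.0 18.0 0.0
      vertex 15.4 15.4 0.0
      vertex 18.0 9.0 0.0
    endloop
  endfacet
  facet normal 0.0000 0.0000 -1.0000
    outer loop
      vertex 2.6 15.4 0.0
      vertex 9.0 18.0 0.0
      vertex 18.0 9.0 0.0
    endloop
  endfacet
  facet normal 0.0000 0.0000 -1.0000
    outer loop
      vertex 0.0 9.0 0.0
      vertex 2.6 15.4 0.0
      vertex 18.0 9.0 0.0
    endloop
  endfacet
  facet normal 0.0000 0.0000 -1.0000
    outer loop
      vertex 2.6 2.6 0.0
      vertex 0.0 9.0 0.0
      vertex 18.0 9.0 0.0
    endloop
  endfacet
  facet normal 0.0000 0.0000 -1.0000
    outer loop
      vertex 9.0 0.0 0.0
      vertex 2.6 2.6 0.0
      vertex 18.0 9.0 0.0
    endloop
  endfacet
  facet normal 0.0000 0.0000 -1.0000
    outer loop
      vertex 15.4 2.6 0.0
      vertex 9.0 0.0 0.0
      vertex 18.0 9.0 0.0
    endloop
  endfacet
  facet normal 0.0000 0.0000 1.0000
    outer loop
      vertex 18.0 9.0 16.0
      vertex 15.4 15.4 16.0
      vertex 9.0 18.0 16.0
    endloop
  endfacet
  facet normal 0.0000 0.0000 1.0000
    outer loop
      vertex 18.0 9.0 16.0
      vertex 9.0 18.0 16.0
      vertex 2.6 15.4 16.0
    endloop
  endfacet
  facet normal 0.0000 0.0000 1.0000
    outer loop
      vertex 18.0 9.0 16.0
      vertex 2.6 15.4 16.0
      vertex 0.0 9.0 16.0
    endloop
  endfacet
  facet normal 0.0000 0.0000 1.0000
    outer loop
      vertex 18.0 9.0 16.0
      vertex 0.0 9.0 16.0
      vertex 2.6 2.6 16.0
    endloop
  endfacet
  facet normal 0.0000 0.0000 1.0000
    outer loop
      vertex 18.0 9.0 16.0
      vertex 2.6 2.6 16.0
      vertex 9.0 0.0 16.0
    endloop
  endfacet
  facet normal 0.0000 0.0000 1.0000
    outer loop
      vertex 18.0 9.0 16.0
      vertex 9.0 0.0 16.0
      vertex 15.4 2.6 16.0
    endloop
  endfacet
  facet normal 0.9265 0.3764 0.0000
    outer loop
      vertex 18.0 9.0 0.0
      vertex 15.4 15.4 0.0
      vertex 15.4 15.4 16.0
    endloop
  endfacet
  facet normal 0.9265 0.3764 0.0000
    outer loop
      vertex 18.0 9.0 0.0
      vertex 15.4 15.4 16.0
      vertex 18.0 9.0 16.0
    endloop
  endfacet
  facet normal 0.3764 0.9265 0.0000
    outer loop
      vertex 15.4 15.4 0.0
      vertex 9.0 18.0 0.0
      vertex 9.0 18.0 16.0
    endloop
  endfacet
  facet normal 0.3764 0.9265 0.0000
    outer loop
      vertex 15.4 15.4 0.0
      vertex 9.0 18.0 16.0
      vertex 15.4 15.4 16.0
    endloop
  endfacet
  facet normal -0.3764 0.9265 0.0000
    outer loop
      vertex 9.0 18.0 0.0
      vertex 2.6 15.4 0.0
      vertex 2.6 15.4 16.0
    endloop
  endfacet
  facet normal -0.3764 0.9265 0.0000
    outer loop
      vertex 9.0 18.0 0.0
      vertex 2.6 15.4 16.0
      vertex 9.0 18.0 16.0
    endloop
  endfacet
  facet normal -0.9265 0.3764 0.0000
    outer loop
      vertex 2.6 15.4 0.0
      vertex 0.0 9.0 0.0
      vertex 0.0 9.0 16.0
    endloop
  endfacet
  facet normal -0.9265 0.3764 0.0000
    outer loop
      vertex 2.6 15.4 0.0
      vertex 0.0 9.0 16.0
      vertex 2.6 15.4 16.0
    endloop
  endfacet
  facet normal -0.9265 -0.3764 0.0000
    outer loop
      vertex 0.0 9.0 0.0
      vertex 2.6 2.6 0.0
      vertex 2.6 2.6 16.0
    endloop
  endfacet
  facet normal -0.9265 -0.3764 0.0000
    outer loop
      vertex 0.0 9.0 0.0
      vertex 2.6 2.6 16.0
      vertex 0.0 9.0 16.0
    endloop
  endfacet
  facet normal -0.3764 -0.9265 0.0000
    outer loop
      vertex 2.6 2.6 0.0
      vertex 9.0 0.0 0.0
      vertex 9.0 0.0 16.0
    endloop
  endfacet
  facet normal -0.3764 -0.9265 0.0000
    outer loop
      vertex 2.6 2.6 0.0
      vertex 9.0 0.0 16.0
      vertex 2.6 2.6 16.0
    endloop
  endfacet
  facet normal 0.3764 -0.9265 0.0000
    outer loop
      vertex 9.0 0.0 0.0
      vertex 15.4 2.6 0.0
      vertex 15.4 2.6 16.0
    endloop
  endfacet
  facet normal 0.3764 -0.9265 0.0000
    outer loop
      vertex 9.0 0.0 0.0
      vertex 15.4 2.6 16.0
      vertex 9.0 0.0 16.0
    endloop
  endfacet
  facet normal 0.9265 -0.3764 0.0000
    outer loop
      vertex 15.4 2.6 0.0
      vertex 18.0 9.0 0.0
      vertex 18.0 9.0 16.0
    endloop
  endfacet
  facet normal 0.9265 -0.3764 0.0000
    outer loop
      vertex 15.4 2.6 0.0
      vertex 18.0 9.0 16.0
      vertex 15.4 2.6 16.0
    endloop
  endfacet
endsolid part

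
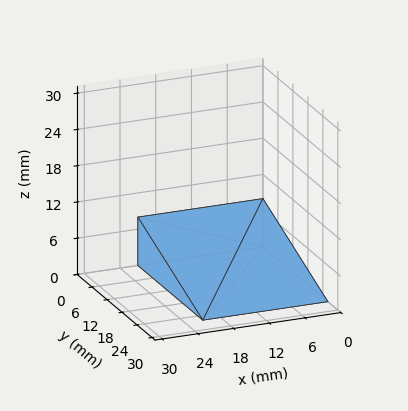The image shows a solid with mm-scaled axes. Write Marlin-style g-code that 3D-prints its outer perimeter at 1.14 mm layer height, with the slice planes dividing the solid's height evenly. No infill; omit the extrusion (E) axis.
Reading the render: the shape is a wedge (ramp): 21 × 26 mm base, rising to 8 mm along the y=0 edge and sloping linearly to z=0 at y=26 (dimensions read to the nearest mm from the axis ticks). For the g-code, the solid's height is divided into equal slices at the stated Δz and each level perimeter traced with G1 moves after a G0 lift.

; perimeter-only toolpath
G21 ; units = mm
G90 ; absolute positioning
G28 ; home
; layer 1
G0 Z1.14
G0 X0.00 Y0.00
G1 X21.00 Y0.00
G1 X21.00 Y22.29
G1 X0.00 Y22.29
G1 X0.00 Y0.00
; layer 2
G0 Z2.29
G0 X0.00 Y0.00
G1 X21.00 Y0.00
G1 X21.00 Y18.57
G1 X0.00 Y18.57
G1 X0.00 Y0.00
; layer 3
G0 Z3.43
G0 X0.00 Y0.00
G1 X21.00 Y0.00
G1 X21.00 Y14.86
G1 X0.00 Y14.86
G1 X0.00 Y0.00
; layer 4
G0 Z4.57
G0 X0.00 Y0.00
G1 X21.00 Y0.00
G1 X21.00 Y11.14
G1 X0.00 Y11.14
G1 X0.00 Y0.00
; layer 5
G0 Z5.71
G0 X0.00 Y0.00
G1 X21.00 Y0.00
G1 X21.00 Y7.43
G1 X0.00 Y7.43
G1 X0.00 Y0.00
; layer 6
G0 Z6.86
G0 X0.00 Y0.00
G1 X21.00 Y0.00
G1 X21.00 Y3.71
G1 X0.00 Y3.71
G1 X0.00 Y0.00
M2 ; end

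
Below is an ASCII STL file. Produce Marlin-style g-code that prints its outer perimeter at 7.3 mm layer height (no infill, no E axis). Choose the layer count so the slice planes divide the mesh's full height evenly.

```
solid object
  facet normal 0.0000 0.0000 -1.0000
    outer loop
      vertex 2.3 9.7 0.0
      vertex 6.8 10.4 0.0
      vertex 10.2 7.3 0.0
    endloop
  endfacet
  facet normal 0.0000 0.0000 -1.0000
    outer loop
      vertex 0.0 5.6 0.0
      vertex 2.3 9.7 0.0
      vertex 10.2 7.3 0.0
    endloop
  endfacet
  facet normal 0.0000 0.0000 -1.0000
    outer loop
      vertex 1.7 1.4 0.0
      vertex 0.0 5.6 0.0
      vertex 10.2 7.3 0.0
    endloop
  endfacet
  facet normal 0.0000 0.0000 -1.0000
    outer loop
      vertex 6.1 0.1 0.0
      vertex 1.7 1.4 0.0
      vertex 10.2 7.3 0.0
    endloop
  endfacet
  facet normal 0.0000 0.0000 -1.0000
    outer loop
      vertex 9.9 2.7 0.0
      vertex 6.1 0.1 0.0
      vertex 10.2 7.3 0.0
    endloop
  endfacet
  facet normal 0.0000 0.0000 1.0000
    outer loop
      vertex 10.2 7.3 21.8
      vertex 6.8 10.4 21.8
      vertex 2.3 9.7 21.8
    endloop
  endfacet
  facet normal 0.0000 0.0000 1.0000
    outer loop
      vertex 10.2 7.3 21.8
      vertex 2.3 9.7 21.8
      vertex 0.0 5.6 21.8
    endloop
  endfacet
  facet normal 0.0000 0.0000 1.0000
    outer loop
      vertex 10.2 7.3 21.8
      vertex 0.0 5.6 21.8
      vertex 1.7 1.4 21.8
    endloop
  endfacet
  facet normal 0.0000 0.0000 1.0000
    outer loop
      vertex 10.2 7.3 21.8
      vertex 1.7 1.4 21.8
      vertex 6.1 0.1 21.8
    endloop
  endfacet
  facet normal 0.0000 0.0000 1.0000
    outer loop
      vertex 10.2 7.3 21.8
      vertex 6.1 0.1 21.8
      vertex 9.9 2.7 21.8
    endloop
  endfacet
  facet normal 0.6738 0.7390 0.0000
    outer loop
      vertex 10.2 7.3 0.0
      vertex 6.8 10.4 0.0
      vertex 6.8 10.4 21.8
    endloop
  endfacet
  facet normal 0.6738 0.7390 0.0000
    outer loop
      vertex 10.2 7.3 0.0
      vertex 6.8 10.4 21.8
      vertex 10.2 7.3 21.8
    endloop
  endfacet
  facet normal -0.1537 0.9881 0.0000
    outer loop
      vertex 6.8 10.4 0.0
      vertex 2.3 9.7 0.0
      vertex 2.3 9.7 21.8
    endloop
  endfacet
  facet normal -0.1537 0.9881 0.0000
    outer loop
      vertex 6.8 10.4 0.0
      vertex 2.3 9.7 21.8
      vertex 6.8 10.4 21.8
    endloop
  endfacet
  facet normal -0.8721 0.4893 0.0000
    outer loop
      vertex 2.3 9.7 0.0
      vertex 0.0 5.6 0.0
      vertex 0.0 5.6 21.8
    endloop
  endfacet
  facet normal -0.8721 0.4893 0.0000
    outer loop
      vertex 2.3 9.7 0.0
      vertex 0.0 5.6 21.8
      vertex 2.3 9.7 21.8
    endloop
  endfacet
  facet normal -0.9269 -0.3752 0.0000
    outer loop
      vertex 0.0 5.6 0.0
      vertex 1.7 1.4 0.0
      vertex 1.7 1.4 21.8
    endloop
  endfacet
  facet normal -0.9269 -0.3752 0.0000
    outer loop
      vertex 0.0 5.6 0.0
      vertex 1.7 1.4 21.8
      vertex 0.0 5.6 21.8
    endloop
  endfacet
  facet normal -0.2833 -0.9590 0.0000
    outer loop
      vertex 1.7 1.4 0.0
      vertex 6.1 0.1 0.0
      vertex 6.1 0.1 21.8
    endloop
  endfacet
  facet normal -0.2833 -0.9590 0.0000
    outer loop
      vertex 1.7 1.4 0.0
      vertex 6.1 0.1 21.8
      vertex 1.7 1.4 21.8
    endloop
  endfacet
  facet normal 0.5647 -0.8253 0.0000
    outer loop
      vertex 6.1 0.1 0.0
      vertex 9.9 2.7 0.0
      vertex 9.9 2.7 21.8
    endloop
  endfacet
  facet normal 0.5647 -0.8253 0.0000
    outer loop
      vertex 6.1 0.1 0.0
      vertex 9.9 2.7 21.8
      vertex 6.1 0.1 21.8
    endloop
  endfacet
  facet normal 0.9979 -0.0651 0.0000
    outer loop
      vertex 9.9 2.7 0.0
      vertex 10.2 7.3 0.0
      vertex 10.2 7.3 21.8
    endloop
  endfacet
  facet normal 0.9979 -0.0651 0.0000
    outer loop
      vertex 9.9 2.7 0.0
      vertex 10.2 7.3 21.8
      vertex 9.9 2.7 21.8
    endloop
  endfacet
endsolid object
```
; perimeter-only toolpath
G21 ; units = mm
G90 ; absolute positioning
G28 ; home
; layer 1
G0 Z7.3
G0 X10.2 Y7.3
G1 X6.8 Y10.4
G1 X2.3 Y9.7
G1 X0.0 Y5.6
G1 X1.7 Y1.4
G1 X6.1 Y0.1
G1 X9.9 Y2.7
G1 X10.2 Y7.3
; layer 2
G0 Z14.5
G0 X10.2 Y7.3
G1 X6.8 Y10.4
G1 X2.3 Y9.7
G1 X0.0 Y5.6
G1 X1.7 Y1.4
G1 X6.1 Y0.1
G1 X9.9 Y2.7
G1 X10.2 Y7.3
; layer 3
G0 Z21.8
G0 X10.2 Y7.3
G1 X6.8 Y10.4
G1 X2.3 Y9.7
G1 X0.0 Y5.6
G1 X1.7 Y1.4
G1 X6.1 Y0.1
G1 X9.9 Y2.7
G1 X10.2 Y7.3
M2 ; end

The solid is a regular 7-sided prism (a cylinder approximated with 7 flat sides), circumscribed radius ≈ 5.3 mm, height ≈ 21.8 mm. Slicing at Δz = 7.3 mm — 3 equal slices spanning the solid's height, so layer i sits at z = i·h/3 — gives 3 non-empty perimeters. Each is a 7-segment closed polygon; G0 lifts to the layer z and rapids to the start vertex, then G1 traces the edges.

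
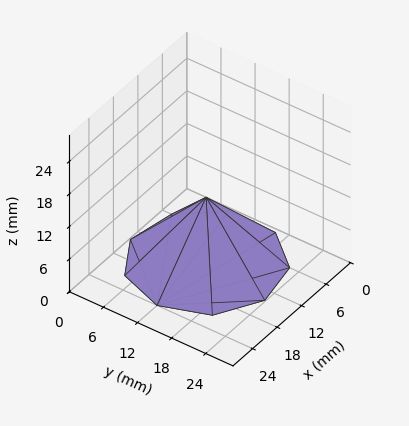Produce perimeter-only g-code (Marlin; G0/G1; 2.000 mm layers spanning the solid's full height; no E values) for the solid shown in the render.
Reading the render: the shape is a regular 9-sided pyramid, base circumscribed radius ≈ 12 mm, apex at z ≈ 12 mm (dimensions read to the nearest mm from the axis ticks). For the g-code, the solid's height is divided into equal slices at the stated Δz and each level perimeter traced with G1 moves after a G0 lift.

; perimeter-only toolpath
G21 ; units = mm
G90 ; absolute positioning
G28 ; home
; layer 1
G0 Z2.000
G0 X22.000 Y12.000
G1 X19.661 Y18.428
G1 X13.737 Y21.848
G1 X7.000 Y20.660
G1 X2.603 Y15.420
G1 X2.603 Y8.580
G1 X7.000 Y3.340
G1 X13.737 Y2.152
G1 X19.661 Y5.572
G1 X22.000 Y12.000
; layer 2
G0 Z4.000
G0 X20.000 Y12.000
G1 X18.129 Y17.142
G1 X13.389 Y19.879
G1 X8.000 Y18.928
G1 X4.483 Y14.736
G1 X4.483 Y9.264
G1 X8.000 Y5.072
G1 X13.389 Y4.121
G1 X18.129 Y6.858
G1 X20.000 Y12.000
; layer 3
G0 Z6.000
G0 X18.000 Y12.000
G1 X16.596 Y15.857
G1 X13.042 Y17.909
G1 X9.000 Y17.196
G1 X6.362 Y14.052
G1 X6.362 Y9.948
G1 X9.000 Y6.804
G1 X13.042 Y6.091
G1 X16.596 Y8.143
G1 X18.000 Y12.000
; layer 4
G0 Z8.000
G0 X16.000 Y12.000
G1 X15.064 Y14.571
G1 X12.695 Y15.939
G1 X10.000 Y15.464
G1 X8.241 Y13.368
G1 X8.241 Y10.632
G1 X10.000 Y8.536
G1 X12.695 Y8.061
G1 X15.064 Y9.429
G1 X16.000 Y12.000
; layer 5
G0 Z10.000
G0 X14.000 Y12.000
G1 X13.532 Y13.285
G1 X12.347 Y13.970
G1 X11.000 Y13.732
G1 X10.121 Y12.684
G1 X10.121 Y11.316
G1 X11.000 Y10.268
G1 X12.347 Y10.030
G1 X13.532 Y10.714
G1 X14.000 Y12.000
M2 ; end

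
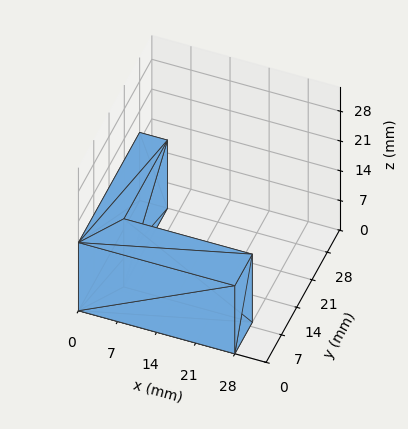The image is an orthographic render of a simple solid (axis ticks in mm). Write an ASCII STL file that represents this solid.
Reading the render: the shape is an L-shaped prism: outer 28 × 28 mm, arm thicknesses ≈ 8 mm (horizontal) and 5 mm (vertical), extruded 16 mm in z (dimensions read to the nearest mm from the axis ticks). For the STL, each face is triangulated and given an outward normal.

solid part
  facet normal 0.0000 0.0000 -1.0000
    outer loop
      vertex 28.00 8.00 0.00
      vertex 28.00 0.00 0.00
      vertex 0.00 0.00 0.00
    endloop
  endfacet
  facet normal 0.0000 0.0000 -1.0000
    outer loop
      vertex 5.00 8.00 0.00
      vertex 28.00 8.00 0.00
      vertex 0.00 0.00 0.00
    endloop
  endfacet
  facet normal 0.0000 0.0000 -1.0000
    outer loop
      vertex 5.00 28.00 0.00
      vertex 5.00 8.00 0.00
      vertex 0.00 0.00 0.00
    endloop
  endfacet
  facet normal 0.0000 0.0000 -1.0000
    outer loop
      vertex 0.00 28.00 0.00
      vertex 5.00 28.00 0.00
      vertex 0.00 0.00 0.00
    endloop
  endfacet
  facet normal 0.0000 0.0000 1.0000
    outer loop
      vertex 0.00 0.00 16.00
      vertex 28.00 0.00 16.00
      vertex 28.00 8.00 16.00
    endloop
  endfacet
  facet normal 0.0000 0.0000 1.0000
    outer loop
      vertex 0.00 0.00 16.00
      vertex 28.00 8.00 16.00
      vertex 5.00 8.00 16.00
    endloop
  endfacet
  facet normal 0.0000 0.0000 1.0000
    outer loop
      vertex 0.00 0.00 16.00
      vertex 5.00 8.00 16.00
      vertex 5.00 28.00 16.00
    endloop
  endfacet
  facet normal 0.0000 0.0000 1.0000
    outer loop
      vertex 0.00 0.00 16.00
      vertex 5.00 28.00 16.00
      vertex 0.00 28.00 16.00
    endloop
  endfacet
  facet normal 0.0000 -1.0000 0.0000
    outer loop
      vertex 0.00 0.00 0.00
      vertex 28.00 0.00 0.00
      vertex 28.00 0.00 16.00
    endloop
  endfacet
  facet normal 0.0000 -1.0000 0.0000
    outer loop
      vertex 0.00 0.00 0.00
      vertex 28.00 0.00 16.00
      vertex 0.00 0.00 16.00
    endloop
  endfacet
  facet normal 1.0000 0.0000 0.0000
    outer loop
      vertex 28.00 0.00 0.00
      vertex 28.00 8.00 0.00
      vertex 28.00 8.00 16.00
    endloop
  endfacet
  facet normal 1.0000 0.0000 0.0000
    outer loop
      vertex 28.00 0.00 0.00
      vertex 28.00 8.00 16.00
      vertex 28.00 0.00 16.00
    endloop
  endfacet
  facet normal 0.0000 1.0000 0.0000
    outer loop
      vertex 28.00 8.00 0.00
      vertex 5.00 8.00 0.00
      vertex 5.00 8.00 16.00
    endloop
  endfacet
  facet normal 0.0000 1.0000 0.0000
    outer loop
      vertex 28.00 8.00 0.00
      vertex 5.00 8.00 16.00
      vertex 28.00 8.00 16.00
    endloop
  endfacet
  facet normal 1.0000 0.0000 0.0000
    outer loop
      vertex 5.00 8.00 0.00
      vertex 5.00 28.00 0.00
      vertex 5.00 28.00 16.00
    endloop
  endfacet
  facet normal 1.0000 0.0000 0.0000
    outer loop
      vertex 5.00 8.00 0.00
      vertex 5.00 28.00 16.00
      vertex 5.00 8.00 16.00
    endloop
  endfacet
  facet normal 0.0000 1.0000 0.0000
    outer loop
      vertex 5.00 28.00 0.00
      vertex 0.00 28.00 0.00
      vertex 0.00 28.00 16.00
    endloop
  endfacet
  facet normal 0.0000 1.0000 0.0000
    outer loop
      vertex 5.00 28.00 0.00
      vertex 0.00 28.00 16.00
      vertex 5.00 28.00 16.00
    endloop
  endfacet
  facet normal -1.0000 0.0000 0.0000
    outer loop
      vertex 0.00 28.00 0.00
      vertex 0.00 0.00 0.00
      vertex 0.00 0.00 16.00
    endloop
  endfacet
  facet normal -1.0000 0.0000 0.0000
    outer loop
      vertex 0.00 28.00 0.00
      vertex 0.00 0.00 16.00
      vertex 0.00 28.00 16.00
    endloop
  endfacet
endsolid part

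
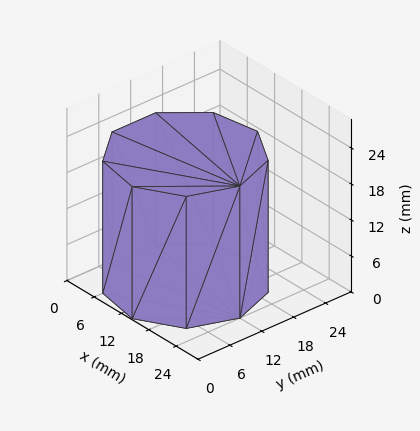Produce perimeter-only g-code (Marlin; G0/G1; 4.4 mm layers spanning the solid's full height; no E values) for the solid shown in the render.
Reading the render: the shape is a regular 9-sided prism (a cylinder approximated with 9 flat sides), circumscribed radius ≈ 12 mm, height ≈ 22 mm (dimensions read to the nearest mm from the axis ticks). For the g-code, the solid's height is divided into equal slices at the stated Δz and each level perimeter traced with G1 moves after a G0 lift.

; perimeter-only toolpath
G21 ; units = mm
G90 ; absolute positioning
G28 ; home
; layer 1
G0 Z4.4
G0 X24.0 Y12.0
G1 X21.2 Y19.7
G1 X14.1 Y23.8
G1 X6.0 Y22.4
G1 X0.7 Y16.1
G1 X0.7 Y7.9
G1 X6.0 Y1.6
G1 X14.1 Y0.2
G1 X21.2 Y4.3
G1 X24.0 Y12.0
; layer 2
G0 Z8.8
G0 X24.0 Y12.0
G1 X21.2 Y19.7
G1 X14.1 Y23.8
G1 X6.0 Y22.4
G1 X0.7 Y16.1
G1 X0.7 Y7.9
G1 X6.0 Y1.6
G1 X14.1 Y0.2
G1 X21.2 Y4.3
G1 X24.0 Y12.0
; layer 3
G0 Z13.2
G0 X24.0 Y12.0
G1 X21.2 Y19.7
G1 X14.1 Y23.8
G1 X6.0 Y22.4
G1 X0.7 Y16.1
G1 X0.7 Y7.9
G1 X6.0 Y1.6
G1 X14.1 Y0.2
G1 X21.2 Y4.3
G1 X24.0 Y12.0
; layer 4
G0 Z17.6
G0 X24.0 Y12.0
G1 X21.2 Y19.7
G1 X14.1 Y23.8
G1 X6.0 Y22.4
G1 X0.7 Y16.1
G1 X0.7 Y7.9
G1 X6.0 Y1.6
G1 X14.1 Y0.2
G1 X21.2 Y4.3
G1 X24.0 Y12.0
; layer 5
G0 Z22.0
G0 X24.0 Y12.0
G1 X21.2 Y19.7
G1 X14.1 Y23.8
G1 X6.0 Y22.4
G1 X0.7 Y16.1
G1 X0.7 Y7.9
G1 X6.0 Y1.6
G1 X14.1 Y0.2
G1 X21.2 Y4.3
G1 X24.0 Y12.0
M2 ; end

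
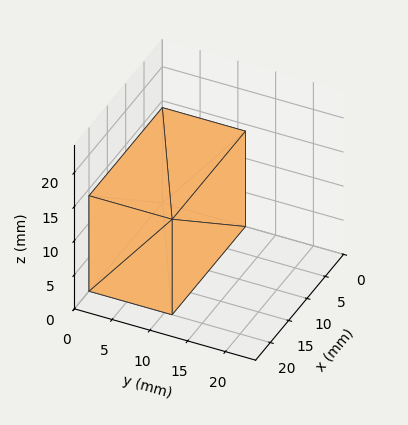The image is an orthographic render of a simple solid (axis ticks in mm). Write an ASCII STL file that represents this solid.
Reading the render: the shape is a rectangular box, roughly 20 × 11 mm footprint and 14 mm tall (dimensions read to the nearest mm from the axis ticks). For the STL, each face is triangulated and given an outward normal.

solid part
  facet normal 0.0000 0.0000 -1.0000
    outer loop
      vertex 20.00 11.00 0.00
      vertex 20.00 0.00 0.00
      vertex 0.00 0.00 0.00
    endloop
  endfacet
  facet normal 0.0000 0.0000 -1.0000
    outer loop
      vertex 0.00 11.00 0.00
      vertex 20.00 11.00 0.00
      vertex 0.00 0.00 0.00
    endloop
  endfacet
  facet normal 0.0000 0.0000 1.0000
    outer loop
      vertex 0.00 0.00 14.00
      vertex 20.00 0.00 14.00
      vertex 20.00 11.00 14.00
    endloop
  endfacet
  facet normal 0.0000 0.0000 1.0000
    outer loop
      vertex 0.00 0.00 14.00
      vertex 20.00 11.00 14.00
      vertex 0.00 11.00 14.00
    endloop
  endfacet
  facet normal 0.0000 -1.0000 0.0000
    outer loop
      vertex 0.00 0.00 0.00
      vertex 20.00 0.00 0.00
      vertex 20.00 0.00 14.00
    endloop
  endfacet
  facet normal 0.0000 -1.0000 0.0000
    outer loop
      vertex 0.00 0.00 0.00
      vertex 20.00 0.00 14.00
      vertex 0.00 0.00 14.00
    endloop
  endfacet
  facet normal 0.0000 1.0000 0.0000
    outer loop
      vertex 20.00 11.00 14.00
      vertex 20.00 11.00 0.00
      vertex 0.00 11.00 0.00
    endloop
  endfacet
  facet normal 0.0000 1.0000 0.0000
    outer loop
      vertex 0.00 11.00 14.00
      vertex 20.00 11.00 14.00
      vertex 0.00 11.00 0.00
    endloop
  endfacet
  facet normal -1.0000 0.0000 0.0000
    outer loop
      vertex 0.00 11.00 14.00
      vertex 0.00 11.00 0.00
      vertex 0.00 0.00 0.00
    endloop
  endfacet
  facet normal -1.0000 0.0000 0.0000
    outer loop
      vertex 0.00 0.00 14.00
      vertex 0.00 11.00 14.00
      vertex 0.00 0.00 0.00
    endloop
  endfacet
  facet normal 1.0000 0.0000 0.0000
    outer loop
      vertex 20.00 0.00 0.00
      vertex 20.00 11.00 0.00
      vertex 20.00 11.00 14.00
    endloop
  endfacet
  facet normal 1.0000 0.0000 0.0000
    outer loop
      vertex 20.00 0.00 0.00
      vertex 20.00 11.00 14.00
      vertex 20.00 0.00 14.00
    endloop
  endfacet
endsolid part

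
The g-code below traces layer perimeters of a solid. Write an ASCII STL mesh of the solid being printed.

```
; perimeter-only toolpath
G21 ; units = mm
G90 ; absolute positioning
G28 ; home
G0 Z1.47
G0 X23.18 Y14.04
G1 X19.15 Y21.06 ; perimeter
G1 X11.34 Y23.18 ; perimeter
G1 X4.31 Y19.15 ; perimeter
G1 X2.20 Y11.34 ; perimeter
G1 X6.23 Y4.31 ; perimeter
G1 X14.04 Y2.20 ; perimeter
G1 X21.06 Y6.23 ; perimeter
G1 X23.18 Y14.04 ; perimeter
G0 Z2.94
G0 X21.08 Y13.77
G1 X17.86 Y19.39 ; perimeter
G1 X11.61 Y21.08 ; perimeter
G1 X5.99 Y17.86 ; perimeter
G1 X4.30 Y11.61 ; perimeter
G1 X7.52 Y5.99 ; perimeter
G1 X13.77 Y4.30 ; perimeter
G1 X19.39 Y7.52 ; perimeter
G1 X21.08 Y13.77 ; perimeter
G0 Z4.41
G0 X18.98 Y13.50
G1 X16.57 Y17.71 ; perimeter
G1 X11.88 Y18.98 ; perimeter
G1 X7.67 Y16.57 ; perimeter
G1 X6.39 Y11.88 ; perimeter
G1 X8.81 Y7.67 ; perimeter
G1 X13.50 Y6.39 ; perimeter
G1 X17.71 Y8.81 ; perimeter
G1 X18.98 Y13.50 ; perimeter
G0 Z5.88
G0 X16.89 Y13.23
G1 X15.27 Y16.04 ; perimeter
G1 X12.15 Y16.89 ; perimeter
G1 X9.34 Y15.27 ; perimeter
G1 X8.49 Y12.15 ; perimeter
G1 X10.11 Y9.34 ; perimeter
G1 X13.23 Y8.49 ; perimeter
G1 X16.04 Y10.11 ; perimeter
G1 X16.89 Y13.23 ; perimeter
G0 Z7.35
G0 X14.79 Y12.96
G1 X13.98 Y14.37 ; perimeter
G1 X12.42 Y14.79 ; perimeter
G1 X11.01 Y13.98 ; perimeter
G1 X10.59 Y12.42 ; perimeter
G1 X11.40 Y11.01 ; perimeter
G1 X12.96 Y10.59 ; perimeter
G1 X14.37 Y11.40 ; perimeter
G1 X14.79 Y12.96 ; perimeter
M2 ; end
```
solid part
  facet normal 0.0000 0.0000 -1.0000
    outer loop
      vertex 11.07 25.28 0.00
      vertex 20.44 22.74 0.00
      vertex 25.28 14.31 0.00
    endloop
  endfacet
  facet normal 0.0000 0.0000 -1.0000
    outer loop
      vertex 2.64 20.44 0.00
      vertex 11.07 25.28 0.00
      vertex 25.28 14.31 0.00
    endloop
  endfacet
  facet normal 0.0000 0.0000 -1.0000
    outer loop
      vertex 0.10 11.07 0.00
      vertex 2.64 20.44 0.00
      vertex 25.28 14.31 0.00
    endloop
  endfacet
  facet normal 0.0000 0.0000 -1.0000
    outer loop
      vertex 4.94 2.64 0.00
      vertex 0.10 11.07 0.00
      vertex 25.28 14.31 0.00
    endloop
  endfacet
  facet normal 0.0000 0.0000 -1.0000
    outer loop
      vertex 14.31 0.10 0.00
      vertex 4.94 2.64 0.00
      vertex 25.28 14.31 0.00
    endloop
  endfacet
  facet normal 0.0000 0.0000 -1.0000
    outer loop
      vertex 22.74 4.94 0.00
      vertex 14.31 0.10 0.00
      vertex 25.28 14.31 0.00
    endloop
  endfacet
  facet normal 0.5213 0.2993 0.7991
    outer loop
      vertex 25.28 14.31 0.00
      vertex 20.44 22.74 0.00
      vertex 12.69 12.69 8.82
    endloop
  endfacet
  facet normal 0.1573 0.5801 0.7992
    outer loop
      vertex 20.44 22.74 0.00
      vertex 11.07 25.28 0.00
      vertex 12.69 12.69 8.82
    endloop
  endfacet
  facet normal -0.2993 0.5213 0.7991
    outer loop
      vertex 11.07 25.28 0.00
      vertex 2.64 20.44 0.00
      vertex 12.69 12.69 8.82
    endloop
  endfacet
  facet normal -0.5801 0.1573 0.7992
    outer loop
      vertex 2.64 20.44 0.00
      vertex 0.10 11.07 0.00
      vertex 12.69 12.69 8.82
    endloop
  endfacet
  facet normal -0.5213 -0.2993 0.7991
    outer loop
      vertex 0.10 11.07 0.00
      vertex 4.94 2.64 0.00
      vertex 12.69 12.69 8.82
    endloop
  endfacet
  facet normal -0.1573 -0.5801 0.7992
    outer loop
      vertex 4.94 2.64 0.00
      vertex 14.31 0.10 0.00
      vertex 12.69 12.69 8.82
    endloop
  endfacet
  facet normal 0.2993 -0.5213 0.7991
    outer loop
      vertex 14.31 0.10 0.00
      vertex 22.74 4.94 0.00
      vertex 12.69 12.69 8.82
    endloop
  endfacet
  facet normal 0.5801 -0.1573 0.7992
    outer loop
      vertex 22.74 4.94 0.00
      vertex 25.28 14.31 0.00
      vertex 12.69 12.69 8.82
    endloop
  endfacet
endsolid part

The G0 Z moves step by Δz≈1.47 mm. The G1 loops shrink linearly with z, so the solid tapers from its base footprint up to z≈8.82. Closing with a flat bottom cap and the tapered top and triangulating gives 14 facets — a regular 8-sided pyramid, base circumscribed radius ≈ 12.7 mm, apex at z ≈ 8.82 mm.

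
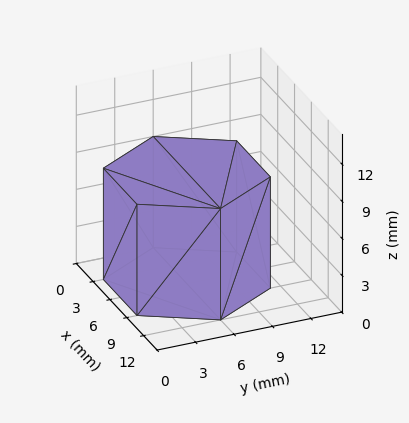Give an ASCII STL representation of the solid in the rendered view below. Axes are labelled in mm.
Reading the render: the shape is a regular 6-sided prism (a cylinder approximated with 6 flat sides), circumscribed radius ≈ 6 mm, height ≈ 9 mm (dimensions read to the nearest mm from the axis ticks). For the STL, each face is triangulated and given an outward normal.

solid part
  facet normal 0.0000 0.0000 -1.0000
    outer loop
      vertex 3.00 11.20 0.00
      vertex 9.00 11.20 0.00
      vertex 12.00 6.00 0.00
    endloop
  endfacet
  facet normal 0.0000 0.0000 -1.0000
    outer loop
      vertex 0.00 6.00 0.00
      vertex 3.00 11.20 0.00
      vertex 12.00 6.00 0.00
    endloop
  endfacet
  facet normal 0.0000 0.0000 -1.0000
    outer loop
      vertex 3.00 0.80 0.00
      vertex 0.00 6.00 0.00
      vertex 12.00 6.00 0.00
    endloop
  endfacet
  facet normal 0.0000 0.0000 -1.0000
    outer loop
      vertex 9.00 0.80 0.00
      vertex 3.00 0.80 0.00
      vertex 12.00 6.00 0.00
    endloop
  endfacet
  facet normal 0.0000 0.0000 1.0000
    outer loop
      vertex 12.00 6.00 9.00
      vertex 9.00 11.20 9.00
      vertex 3.00 11.20 9.00
    endloop
  endfacet
  facet normal 0.0000 0.0000 1.0000
    outer loop
      vertex 12.00 6.00 9.00
      vertex 3.00 11.20 9.00
      vertex 0.00 6.00 9.00
    endloop
  endfacet
  facet normal 0.0000 0.0000 1.0000
    outer loop
      vertex 12.00 6.00 9.00
      vertex 0.00 6.00 9.00
      vertex 3.00 0.80 9.00
    endloop
  endfacet
  facet normal 0.0000 0.0000 1.0000
    outer loop
      vertex 12.00 6.00 9.00
      vertex 3.00 0.80 9.00
      vertex 9.00 0.80 9.00
    endloop
  endfacet
  facet normal 0.8662 0.4997 0.0000
    outer loop
      vertex 12.00 6.00 0.00
      vertex 9.00 11.20 0.00
      vertex 9.00 11.20 9.00
    endloop
  endfacet
  facet normal 0.8662 0.4997 0.0000
    outer loop
      vertex 12.00 6.00 0.00
      vertex 9.00 11.20 9.00
      vertex 12.00 6.00 9.00
    endloop
  endfacet
  facet normal 0.0000 1.0000 0.0000
    outer loop
      vertex 9.00 11.20 0.00
      vertex 3.00 11.20 0.00
      vertex 3.00 11.20 9.00
    endloop
  endfacet
  facet normal 0.0000 1.0000 0.0000
    outer loop
      vertex 9.00 11.20 0.00
      vertex 3.00 11.20 9.00
      vertex 9.00 11.20 9.00
    endloop
  endfacet
  facet normal -0.8662 0.4997 0.0000
    outer loop
      vertex 3.00 11.20 0.00
      vertex 0.00 6.00 0.00
      vertex 0.00 6.00 9.00
    endloop
  endfacet
  facet normal -0.8662 0.4997 0.0000
    outer loop
      vertex 3.00 11.20 0.00
      vertex 0.00 6.00 9.00
      vertex 3.00 11.20 9.00
    endloop
  endfacet
  facet normal -0.8662 -0.4997 0.0000
    outer loop
      vertex 0.00 6.00 0.00
      vertex 3.00 0.80 0.00
      vertex 3.00 0.80 9.00
    endloop
  endfacet
  facet normal -0.8662 -0.4997 0.0000
    outer loop
      vertex 0.00 6.00 0.00
      vertex 3.00 0.80 9.00
      vertex 0.00 6.00 9.00
    endloop
  endfacet
  facet normal 0.0000 -1.0000 0.0000
    outer loop
      vertex 3.00 0.80 0.00
      vertex 9.00 0.80 0.00
      vertex 9.00 0.80 9.00
    endloop
  endfacet
  facet normal 0.0000 -1.0000 0.0000
    outer loop
      vertex 3.00 0.80 0.00
      vertex 9.00 0.80 9.00
      vertex 3.00 0.80 9.00
    endloop
  endfacet
  facet normal 0.8662 -0.4997 0.0000
    outer loop
      vertex 9.00 0.80 0.00
      vertex 12.00 6.00 0.00
      vertex 12.00 6.00 9.00
    endloop
  endfacet
  facet normal 0.8662 -0.4997 0.0000
    outer loop
      vertex 9.00 0.80 0.00
      vertex 12.00 6.00 9.00
      vertex 9.00 0.80 9.00
    endloop
  endfacet
endsolid part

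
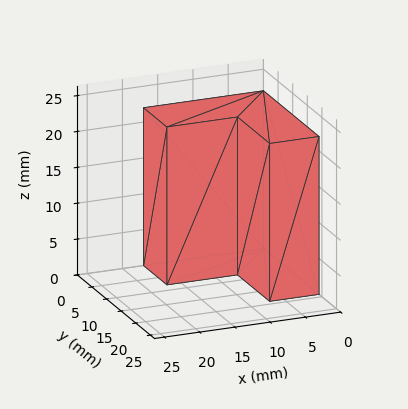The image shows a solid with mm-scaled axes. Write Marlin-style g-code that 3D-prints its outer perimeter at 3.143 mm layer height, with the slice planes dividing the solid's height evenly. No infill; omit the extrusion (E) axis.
Reading the render: the shape is an L-shaped prism: outer 17 × 19 mm, arm thicknesses ≈ 8 mm (horizontal) and 7 mm (vertical), extruded 22 mm in z (dimensions read to the nearest mm from the axis ticks). For the g-code, the solid's height is divided into equal slices at the stated Δz and each level perimeter traced with G1 moves after a G0 lift.

; perimeter-only toolpath
G21 ; units = mm
G90 ; absolute positioning
G28 ; home
; layer 1
G0 Z3.143
G0 X0.000 Y0.000
G1 X17.000 Y0.000
G1 X17.000 Y8.000
G1 X7.000 Y8.000
G1 X7.000 Y19.000
G1 X0.000 Y19.000
G1 X0.000 Y0.000
; layer 2
G0 Z6.286
G0 X0.000 Y0.000
G1 X17.000 Y0.000
G1 X17.000 Y8.000
G1 X7.000 Y8.000
G1 X7.000 Y19.000
G1 X0.000 Y19.000
G1 X0.000 Y0.000
; layer 3
G0 Z9.429
G0 X0.000 Y0.000
G1 X17.000 Y0.000
G1 X17.000 Y8.000
G1 X7.000 Y8.000
G1 X7.000 Y19.000
G1 X0.000 Y19.000
G1 X0.000 Y0.000
; layer 4
G0 Z12.571
G0 X0.000 Y0.000
G1 X17.000 Y0.000
G1 X17.000 Y8.000
G1 X7.000 Y8.000
G1 X7.000 Y19.000
G1 X0.000 Y19.000
G1 X0.000 Y0.000
; layer 5
G0 Z15.714
G0 X0.000 Y0.000
G1 X17.000 Y0.000
G1 X17.000 Y8.000
G1 X7.000 Y8.000
G1 X7.000 Y19.000
G1 X0.000 Y19.000
G1 X0.000 Y0.000
; layer 6
G0 Z18.857
G0 X0.000 Y0.000
G1 X17.000 Y0.000
G1 X17.000 Y8.000
G1 X7.000 Y8.000
G1 X7.000 Y19.000
G1 X0.000 Y19.000
G1 X0.000 Y0.000
; layer 7
G0 Z22.000
G0 X0.000 Y0.000
G1 X17.000 Y0.000
G1 X17.000 Y8.000
G1 X7.000 Y8.000
G1 X7.000 Y19.000
G1 X0.000 Y19.000
G1 X0.000 Y0.000
M2 ; end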